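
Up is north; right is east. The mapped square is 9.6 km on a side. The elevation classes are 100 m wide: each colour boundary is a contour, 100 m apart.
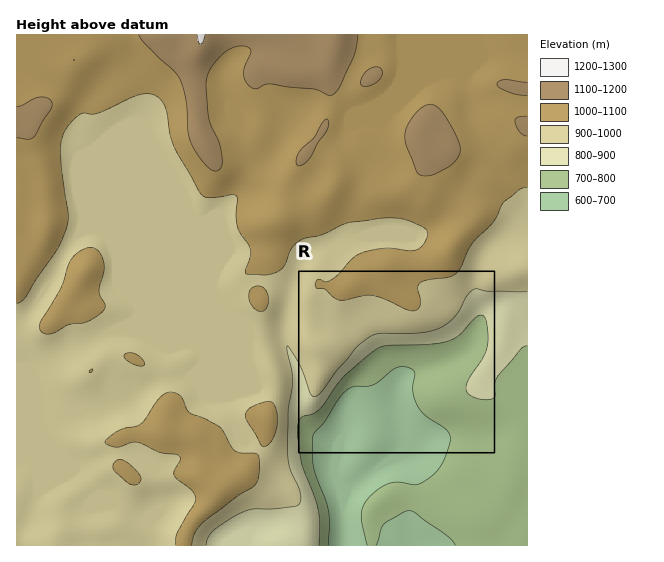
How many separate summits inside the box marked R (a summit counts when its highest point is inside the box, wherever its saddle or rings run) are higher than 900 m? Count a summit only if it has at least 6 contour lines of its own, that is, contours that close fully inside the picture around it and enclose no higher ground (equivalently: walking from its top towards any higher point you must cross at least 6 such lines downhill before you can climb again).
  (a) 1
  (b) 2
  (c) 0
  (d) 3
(c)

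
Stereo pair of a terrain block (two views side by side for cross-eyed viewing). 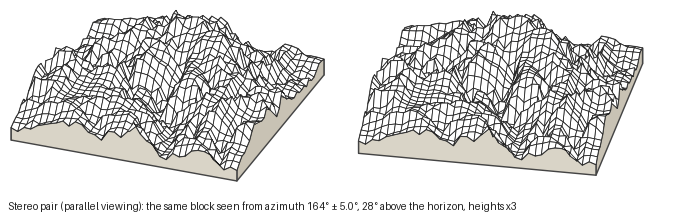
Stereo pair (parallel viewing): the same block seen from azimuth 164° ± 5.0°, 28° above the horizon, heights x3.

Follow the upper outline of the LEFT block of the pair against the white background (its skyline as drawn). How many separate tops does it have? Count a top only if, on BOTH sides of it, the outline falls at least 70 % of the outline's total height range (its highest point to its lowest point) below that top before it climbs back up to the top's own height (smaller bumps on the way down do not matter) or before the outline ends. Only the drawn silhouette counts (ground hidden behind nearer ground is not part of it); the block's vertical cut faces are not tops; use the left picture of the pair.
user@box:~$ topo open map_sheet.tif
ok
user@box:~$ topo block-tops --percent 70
0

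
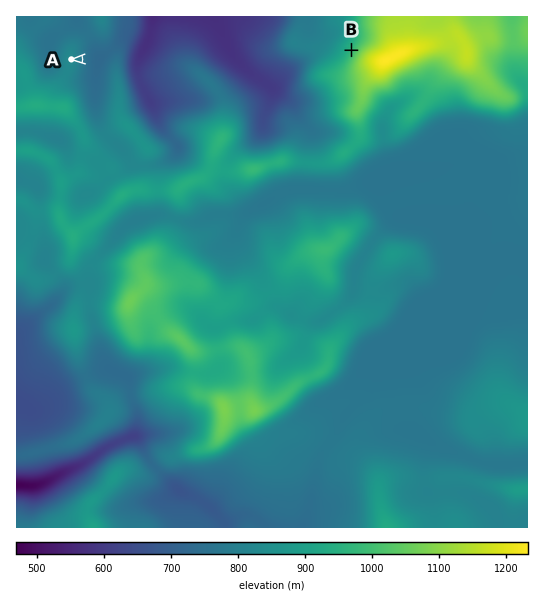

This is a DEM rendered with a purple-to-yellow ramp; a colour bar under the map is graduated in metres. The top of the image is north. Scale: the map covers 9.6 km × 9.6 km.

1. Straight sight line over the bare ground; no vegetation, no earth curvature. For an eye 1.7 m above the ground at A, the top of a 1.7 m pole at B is in view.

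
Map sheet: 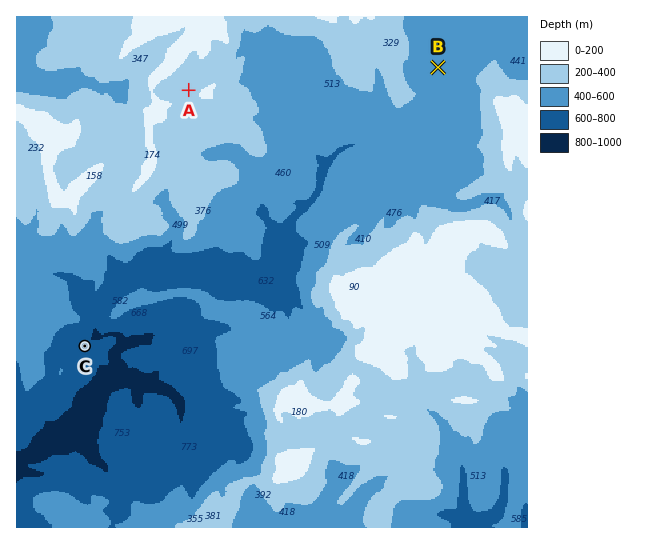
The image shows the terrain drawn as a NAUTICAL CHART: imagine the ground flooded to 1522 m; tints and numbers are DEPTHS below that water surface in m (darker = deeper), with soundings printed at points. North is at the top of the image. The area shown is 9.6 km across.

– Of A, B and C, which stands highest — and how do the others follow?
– A B C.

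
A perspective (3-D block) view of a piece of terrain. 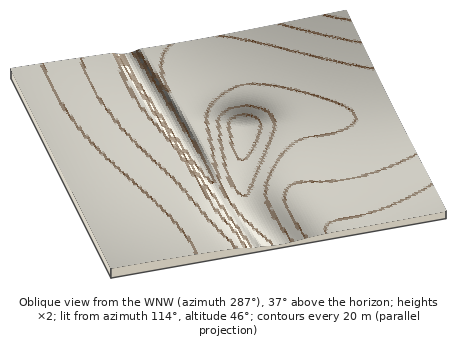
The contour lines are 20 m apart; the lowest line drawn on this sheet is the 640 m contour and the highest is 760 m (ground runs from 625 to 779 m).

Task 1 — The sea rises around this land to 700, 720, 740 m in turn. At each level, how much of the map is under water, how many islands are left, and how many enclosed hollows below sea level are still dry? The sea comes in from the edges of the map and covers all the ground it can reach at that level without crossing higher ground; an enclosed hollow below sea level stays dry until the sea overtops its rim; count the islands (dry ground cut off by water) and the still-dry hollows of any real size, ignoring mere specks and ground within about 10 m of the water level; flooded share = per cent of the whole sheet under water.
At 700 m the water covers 47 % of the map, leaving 0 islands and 0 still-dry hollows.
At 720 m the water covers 62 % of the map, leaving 0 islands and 0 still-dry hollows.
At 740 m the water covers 73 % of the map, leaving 0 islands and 0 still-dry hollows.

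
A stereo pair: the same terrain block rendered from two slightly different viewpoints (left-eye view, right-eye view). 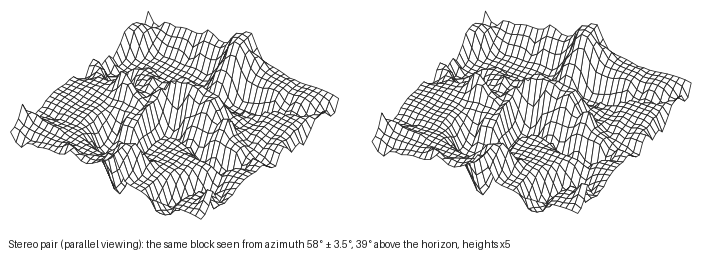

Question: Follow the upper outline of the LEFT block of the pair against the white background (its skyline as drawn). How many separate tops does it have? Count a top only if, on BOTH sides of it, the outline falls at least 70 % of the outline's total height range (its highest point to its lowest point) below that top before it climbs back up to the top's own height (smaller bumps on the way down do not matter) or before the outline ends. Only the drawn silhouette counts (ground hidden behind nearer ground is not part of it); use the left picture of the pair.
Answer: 1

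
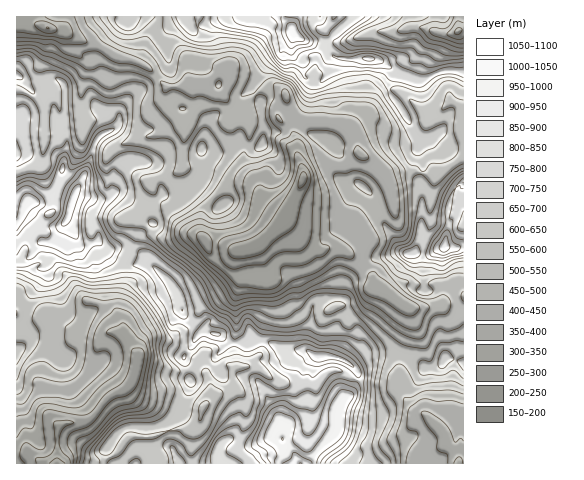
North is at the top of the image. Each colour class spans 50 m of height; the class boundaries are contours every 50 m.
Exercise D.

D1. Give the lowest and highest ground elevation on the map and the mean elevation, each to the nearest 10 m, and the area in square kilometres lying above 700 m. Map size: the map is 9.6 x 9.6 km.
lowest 180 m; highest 1050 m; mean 590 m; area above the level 24.4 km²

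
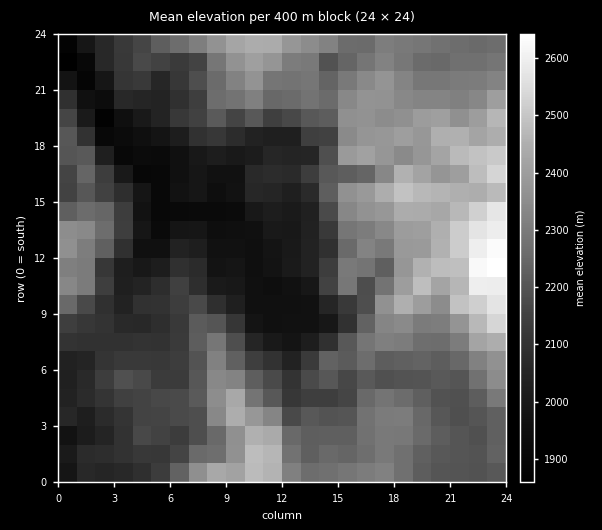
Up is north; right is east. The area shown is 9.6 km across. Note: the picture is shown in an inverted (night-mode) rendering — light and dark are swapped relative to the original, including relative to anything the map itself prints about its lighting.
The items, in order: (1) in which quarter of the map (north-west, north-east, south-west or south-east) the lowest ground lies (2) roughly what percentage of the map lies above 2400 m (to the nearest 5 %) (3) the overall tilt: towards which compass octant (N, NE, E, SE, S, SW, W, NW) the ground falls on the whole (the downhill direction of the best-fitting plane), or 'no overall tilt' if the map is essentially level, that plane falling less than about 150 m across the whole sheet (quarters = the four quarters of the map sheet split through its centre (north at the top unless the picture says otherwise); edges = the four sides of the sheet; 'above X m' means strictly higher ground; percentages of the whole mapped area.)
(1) The lowest ground is in the north-west quarter.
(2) Ground above 2400 m makes up about 15 % of the sheet.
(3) Overall the map slopes down towards the west.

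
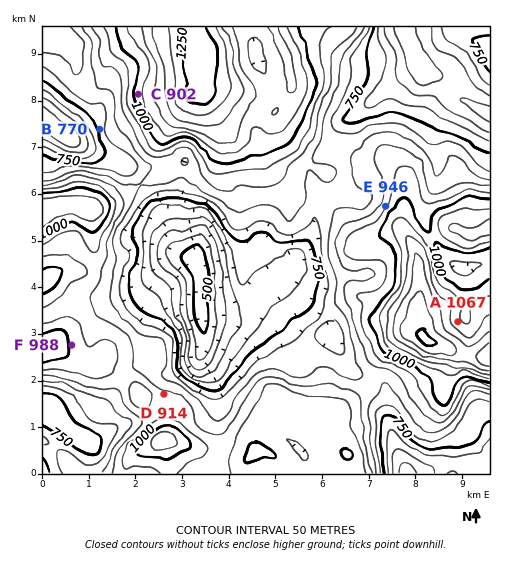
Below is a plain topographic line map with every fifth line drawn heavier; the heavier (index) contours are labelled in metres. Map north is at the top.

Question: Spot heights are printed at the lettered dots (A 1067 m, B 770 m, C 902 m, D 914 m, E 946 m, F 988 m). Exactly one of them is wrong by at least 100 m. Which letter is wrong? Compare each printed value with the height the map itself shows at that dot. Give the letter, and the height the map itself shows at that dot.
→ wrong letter C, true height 1027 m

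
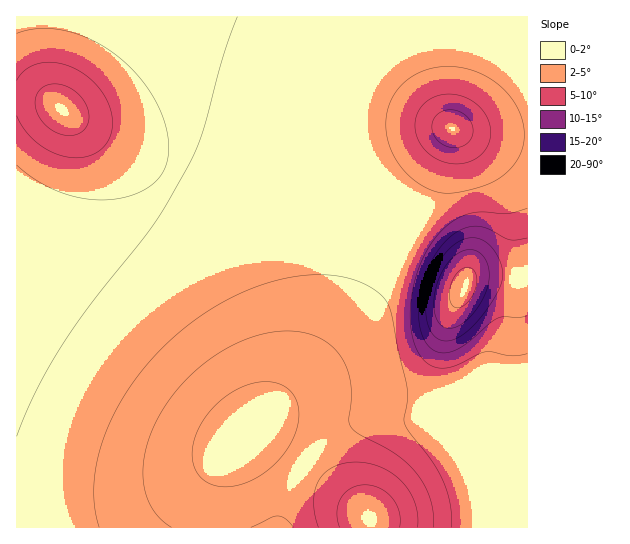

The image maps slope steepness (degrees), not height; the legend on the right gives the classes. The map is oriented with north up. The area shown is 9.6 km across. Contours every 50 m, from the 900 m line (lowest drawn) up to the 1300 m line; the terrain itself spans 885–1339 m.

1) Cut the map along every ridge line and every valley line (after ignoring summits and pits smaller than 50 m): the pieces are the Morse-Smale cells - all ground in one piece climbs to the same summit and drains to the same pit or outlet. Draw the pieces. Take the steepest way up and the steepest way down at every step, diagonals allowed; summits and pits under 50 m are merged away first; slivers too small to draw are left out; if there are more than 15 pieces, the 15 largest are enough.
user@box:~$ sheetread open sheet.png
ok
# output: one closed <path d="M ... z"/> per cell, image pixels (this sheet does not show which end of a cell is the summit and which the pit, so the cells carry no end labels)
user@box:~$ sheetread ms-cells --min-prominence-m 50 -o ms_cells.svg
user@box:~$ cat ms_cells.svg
<path d="M182 120l-1 26-5 20-12 21-19 20-31 17-28 8-37 3-33-4 0 296 511 1 1-251-51-1-11 5-5-8-14-14-28-19-136-75-38-16-54-17-6-5z"/><path d="M527 16l-402 1 20 20 20 30 14 35 4 21 4 6 10 6 58 18 52 24 130 74 12 9 18 21 10-5 46 1 5-2z"/><path d="M125 16l-109 1 1 214 45 4 31-4 21-7 31-17 24-28 7-13 5-20 0-29-4-19-9-25-12-22-19-24z"/>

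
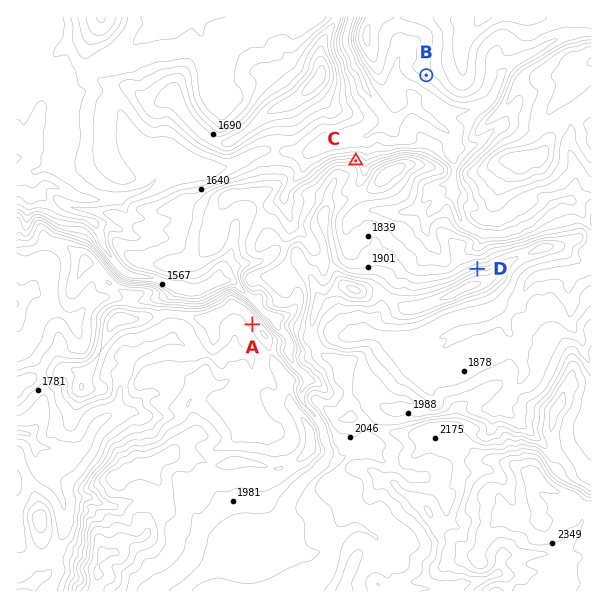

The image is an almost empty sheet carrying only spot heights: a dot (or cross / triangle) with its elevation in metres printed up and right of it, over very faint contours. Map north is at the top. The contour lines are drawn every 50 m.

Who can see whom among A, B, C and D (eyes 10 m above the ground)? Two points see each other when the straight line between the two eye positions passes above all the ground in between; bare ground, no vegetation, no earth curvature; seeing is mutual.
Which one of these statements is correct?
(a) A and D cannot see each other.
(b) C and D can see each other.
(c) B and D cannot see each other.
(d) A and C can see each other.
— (a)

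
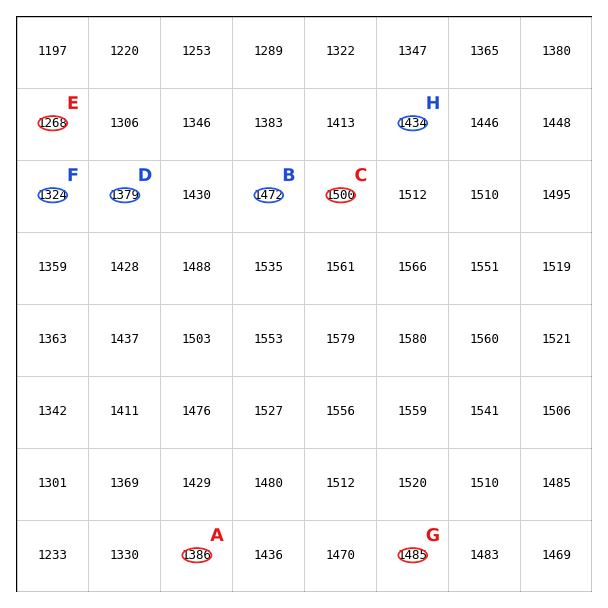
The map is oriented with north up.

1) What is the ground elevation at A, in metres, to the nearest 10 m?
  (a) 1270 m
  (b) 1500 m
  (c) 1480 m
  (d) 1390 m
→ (d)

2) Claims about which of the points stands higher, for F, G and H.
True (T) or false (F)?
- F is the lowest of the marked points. T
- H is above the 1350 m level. T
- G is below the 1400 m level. F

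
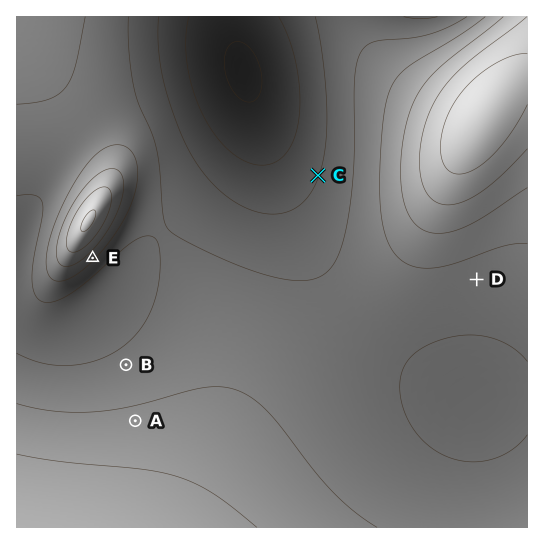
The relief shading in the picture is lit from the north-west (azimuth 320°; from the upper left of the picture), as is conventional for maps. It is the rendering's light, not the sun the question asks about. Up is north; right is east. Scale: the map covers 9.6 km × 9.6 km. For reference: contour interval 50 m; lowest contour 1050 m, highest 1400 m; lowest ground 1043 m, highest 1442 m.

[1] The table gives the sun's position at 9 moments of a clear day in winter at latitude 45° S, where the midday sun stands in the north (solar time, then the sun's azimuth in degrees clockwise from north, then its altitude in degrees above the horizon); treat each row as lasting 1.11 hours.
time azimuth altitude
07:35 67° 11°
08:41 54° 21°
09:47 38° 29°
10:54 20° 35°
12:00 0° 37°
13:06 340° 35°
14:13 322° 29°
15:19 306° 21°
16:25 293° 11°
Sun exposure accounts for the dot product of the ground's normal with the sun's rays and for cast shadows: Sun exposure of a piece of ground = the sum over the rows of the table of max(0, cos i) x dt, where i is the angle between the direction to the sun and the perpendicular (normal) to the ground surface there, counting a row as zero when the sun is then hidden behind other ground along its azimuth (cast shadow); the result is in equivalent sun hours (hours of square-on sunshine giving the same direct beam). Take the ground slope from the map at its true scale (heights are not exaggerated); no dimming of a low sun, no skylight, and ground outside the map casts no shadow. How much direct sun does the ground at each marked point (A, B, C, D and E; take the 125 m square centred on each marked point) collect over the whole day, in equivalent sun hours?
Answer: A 4.5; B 4.5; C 4.4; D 4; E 2.8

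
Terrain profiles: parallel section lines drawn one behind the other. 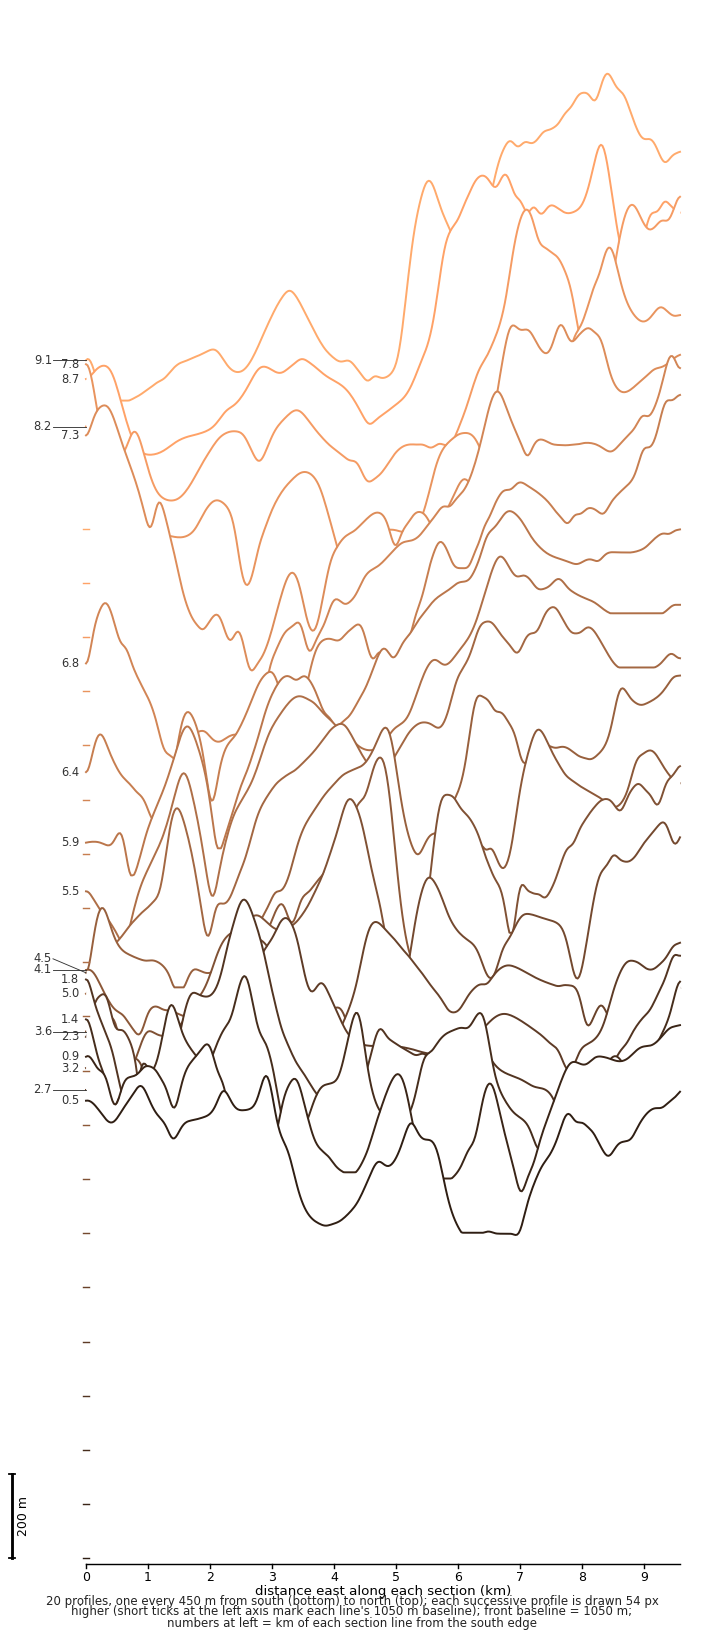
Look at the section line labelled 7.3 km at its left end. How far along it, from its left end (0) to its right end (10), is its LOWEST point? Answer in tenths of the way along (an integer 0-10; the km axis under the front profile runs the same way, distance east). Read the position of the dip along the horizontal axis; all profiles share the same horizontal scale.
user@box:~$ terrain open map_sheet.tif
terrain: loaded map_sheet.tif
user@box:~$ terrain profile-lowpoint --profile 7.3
3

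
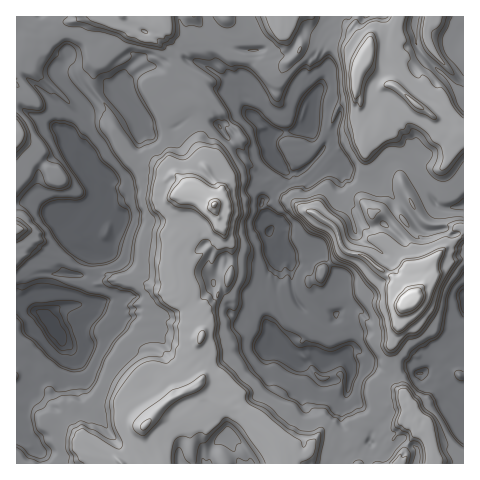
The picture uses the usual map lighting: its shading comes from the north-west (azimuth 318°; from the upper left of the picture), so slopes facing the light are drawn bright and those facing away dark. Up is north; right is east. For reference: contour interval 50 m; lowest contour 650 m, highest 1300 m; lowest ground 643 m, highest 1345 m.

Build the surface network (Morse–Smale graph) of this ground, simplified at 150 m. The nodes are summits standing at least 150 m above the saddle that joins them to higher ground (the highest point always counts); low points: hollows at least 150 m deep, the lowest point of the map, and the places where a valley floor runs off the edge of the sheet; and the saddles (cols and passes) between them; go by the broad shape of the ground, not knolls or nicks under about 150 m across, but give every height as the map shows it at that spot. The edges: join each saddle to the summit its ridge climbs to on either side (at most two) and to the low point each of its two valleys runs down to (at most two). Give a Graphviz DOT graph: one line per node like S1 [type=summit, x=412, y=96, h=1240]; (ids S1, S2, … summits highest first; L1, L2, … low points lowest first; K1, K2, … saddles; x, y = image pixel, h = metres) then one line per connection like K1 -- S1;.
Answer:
graph terrain {
  S1 [type=summit, x=409, y=302, h=1345];
  S2 [type=summit, x=214, y=204, h=1324];
  S3 [type=summit, x=355, y=81, h=1226];
  S4 [type=summit, x=18, y=229, h=1109];
  L1 [type=low, x=52, y=325, h=643];
  L2 [type=low, x=270, y=230, h=704];
  L3 [type=low, x=463, y=304, h=765];
  K1 [type=saddle, x=432, y=453, h=1111];
  K2 [type=saddle, x=412, y=167, h=994];
  K3 [type=saddle, x=396, y=371, h=992];
  K4 [type=saddle, x=374, y=423, h=991];
  K5 [type=saddle, x=179, y=61, h=991];
  K6 [type=saddle, x=234, y=144, h=970];
  K7 [type=saddle, x=77, y=267, h=873];
  K1 -- S2;
  K1 -- L1;
  K1 -- L3;
  K2 -- S1;
  K2 -- S3;
  K2 -- L2;
  K3 -- S1;
  K3 -- S2;
  K3 -- L2;
  K3 -- L3;
  K4 -- S2;
  K4 -- L1;
  K4 -- L2;
  K5 -- S1;
  K5 -- S2;
  K5 -- L1;
  K5 -- L2;
  K6 -- S1;
  K6 -- S2;
  K6 -- L2;
  K7 -- S2;
  K7 -- S4;
  K7 -- L1;
}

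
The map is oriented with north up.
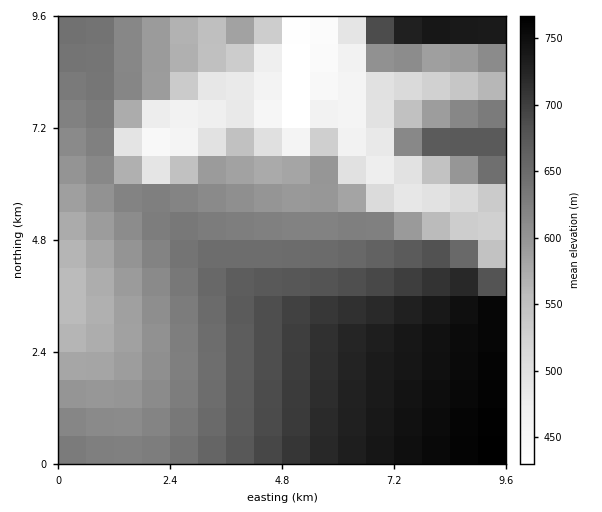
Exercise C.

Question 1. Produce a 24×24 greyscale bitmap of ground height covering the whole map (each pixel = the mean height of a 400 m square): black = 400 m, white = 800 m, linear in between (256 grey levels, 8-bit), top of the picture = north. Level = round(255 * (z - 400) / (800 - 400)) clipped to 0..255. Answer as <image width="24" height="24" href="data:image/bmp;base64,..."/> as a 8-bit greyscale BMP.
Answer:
<image width="24" height="24" href="data:image/bmp;base64,Qk12BgAAAAAAADYEAAAoAAAAGAAAABgAAAABAAgAAAAAAEACAAATCwAAEwsAAAABAAAAAAAAAAAAAAEBAQACAgIAAwMDAAQEBAAFBQUABgYGAAcHBwAICAgACQkJAAoKCgALCwsADAwMAA0NDQAODg4ADw8PABAQEAAREREAEhISABMTEwAUFBQAFRUVABYWFgAXFxcAGBgYABkZGQAaGhoAGxsbABwcHAAdHR0AHh4eAB8fHwAgICAAISEhACIiIgAjIyMAJCQkACUlJQAmJiYAJycnACgoKAApKSkAKioqACsrKwAsLCwALS0tAC4uLgAvLy8AMDAwADExMQAyMjIAMzMzADQ0NAA1NTUANjY2ADc3NwA4ODgAOTk5ADo6OgA7OzsAPDw8AD09PQA+Pj4APz8/AEBAQABBQUEAQkJCAENDQwBEREQARUVFAEZGRgBHR0cASEhIAElJSQBKSkoAS0tLAExMTABNTU0ATk5OAE9PTwBQUFAAUVFRAFJSUgBTU1MAVFRUAFVVVQBWVlYAV1dXAFhYWABZWVkAWlpaAFtbWwBcXFwAXV1dAF5eXgBfX18AYGBgAGFhYQBiYmIAY2NjAGRkZABlZWUAZmZmAGdnZwBoaGgAaWlpAGpqagBra2sAbGxsAG1tbQBubm4Ab29vAHBwcABxcXEAcnJyAHNzcwB0dHQAdXV1AHZ2dgB3d3cAeHh4AHl5eQB6enoAe3t7AHx8fAB9fX0Afn5+AH9/fwCAgIAAgYGBAIKCggCDg4MAhISEAIWFhQCGhoYAh4eHAIiIiACJiYkAioqKAIuLiwCMjIwAjY2NAI6OjgCPj48AkJCQAJGRkQCSkpIAk5OTAJSUlACVlZUAlpaWAJeXlwCYmJgAmZmZAJqamgCbm5sAnJycAJ2dnQCenp4An5+fAKCgoAChoaEAoqKiAKOjowCkpKQApaWlAKampgCnp6cAqKioAKmpqQCqqqoAq6urAKysrACtra0Arq6uAK+vrwCwsLAAsbGxALKysgCzs7MAtLS0ALW1tQC2trYAt7e3ALi4uAC5ubkAurq6ALu7uwC8vLwAvb29AL6+vgC/v78AwMDAAMHBwQDCwsIAw8PDAMTExADFxcUAxsbGAMfHxwDIyMgAycnJAMrKygDLy8sAzMzMAM3NzQDOzs4Az8/PANDQ0ADR0dEA0tLSANPT0wDU1NQA1dXVANbW1gDX19cA2NjYANnZ2QDa2toA29vbANzc3ADd3d0A3t7eAN/f3wDg4OAA4eHhAOLi4gDj4+MA5OTkAOXl5QDm5uYA5+fnAOjo6ADp6ekA6urqAOvr6wDs7OwA7e3tAO7u7gDv7+8A8PDwAPHx8QDy8vIA8/PzAPT09AD19fUA9vb2APf39wD4+PgA+fn5APr6+gD7+/sA/Pz8AP39/QD+/v4A////AJWTkZCRk5ifpq61vMPJztPX297h5Obo65COi4uMj5WcpKyzu8LIzdLW2t3g4uXn6YqHhYWHjJKZoqqyusDHzNHV2dzf4eTm6IJ/fn+DiJCYoKmxucDGy9DU2Nve4OPl6Hl4eHt/ho6XoKixuL/Fys/T19rd3+Lk53Fxc3d9hY2Wn6iwuL7Eys7S1tnc3uHj5mpsb3V8hI2XoKiwuL7Eyc3R1djb3eDj5WVpbnR8hY6YoamxuL7EyM3Q09fa3d/i5WNnbnV+h5CZoqqxuLzAwsTHys7S19zh5WNob3eAiZKbo6uvsbK0tri6vcHGy9HRxGVrcnqDjJWdo6WmpqeoqautsbS5v8KWcGhvdn6Hj5ecnJycm5ucnZ6hpKitsqlrWG1ze4OKkpaVlJOSkZCQkZKUl5OEcl9SU3J5gIeOk5GOjIqIhoWEhIWDZ0tBQURKUHh+hIuQjouIhIF+fHp5fHhNNTY6P0VNXn2DiYdYSGyAfXl1cnN7gFAvMTY/UGaBn4OIjVobHihKbnFsX1RxbzEsMU1+mqSlqIiMkUwcISYqNlNeIhUvSSgrPoyvsLCvr4yRlHYvIycsMDQ7FhIdMSYrRmV9k5+kqZCUlY18VTMtMDQ3HBIZJiUuQkZLUVlhapOXlYyDemxPNzQ3IRMXISM0QkZLUVlha5aaloyCeW9lXk45JhMXHiJLd2leW2BocZibloyCeG5jYnJsMRMXHSNnv8zJw8HDxZqdl42CeG1jYnF/QhQXGyqDyNDX2dfX1w=="/>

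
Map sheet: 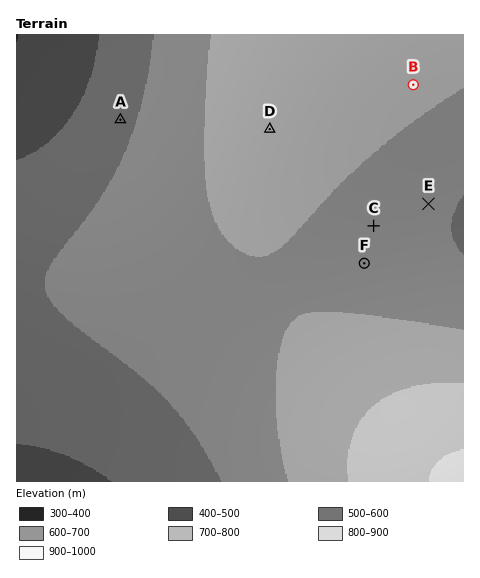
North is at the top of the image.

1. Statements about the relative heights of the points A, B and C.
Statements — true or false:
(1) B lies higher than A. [true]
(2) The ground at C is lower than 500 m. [false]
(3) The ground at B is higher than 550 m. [true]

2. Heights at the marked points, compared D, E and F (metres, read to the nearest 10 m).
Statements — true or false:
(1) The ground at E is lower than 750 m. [true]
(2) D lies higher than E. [true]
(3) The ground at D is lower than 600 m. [false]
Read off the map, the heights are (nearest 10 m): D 750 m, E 620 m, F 670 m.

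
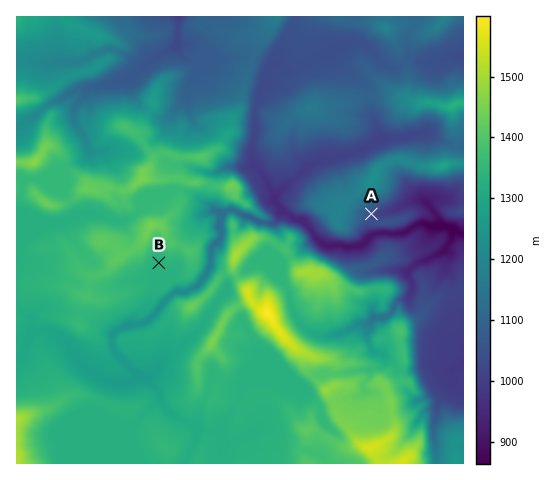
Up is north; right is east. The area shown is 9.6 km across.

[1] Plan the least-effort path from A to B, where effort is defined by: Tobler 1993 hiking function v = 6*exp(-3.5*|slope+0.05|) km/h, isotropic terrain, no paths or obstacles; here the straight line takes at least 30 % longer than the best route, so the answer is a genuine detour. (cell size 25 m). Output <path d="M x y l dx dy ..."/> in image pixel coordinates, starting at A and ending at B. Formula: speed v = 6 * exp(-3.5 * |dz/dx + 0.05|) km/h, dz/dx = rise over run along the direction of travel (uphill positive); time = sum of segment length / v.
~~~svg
<path d="M371 214l-4 9-7 7-3 5-2 2-5 2-23 0-9-4-7-7-12-6-6 0-7-4-1 0-12 6-2 0-7-2-5 0-9-5-2 0-14-7-5 0-12 6-3-2-8 0-7 4 0 4-3 5-9 9-1 2-5 5-2 5-3 1-9 9-8 5"/>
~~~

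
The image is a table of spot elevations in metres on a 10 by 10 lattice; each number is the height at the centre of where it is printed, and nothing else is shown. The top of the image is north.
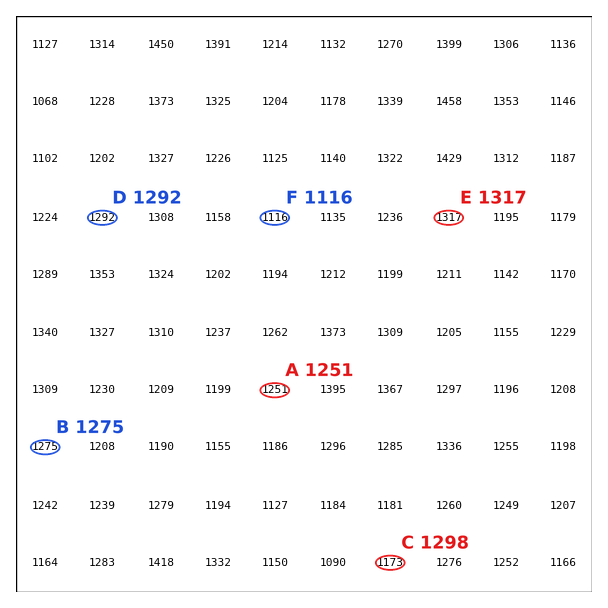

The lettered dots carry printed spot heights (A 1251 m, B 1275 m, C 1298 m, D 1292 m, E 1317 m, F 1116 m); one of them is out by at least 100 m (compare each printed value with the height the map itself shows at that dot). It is C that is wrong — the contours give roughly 1173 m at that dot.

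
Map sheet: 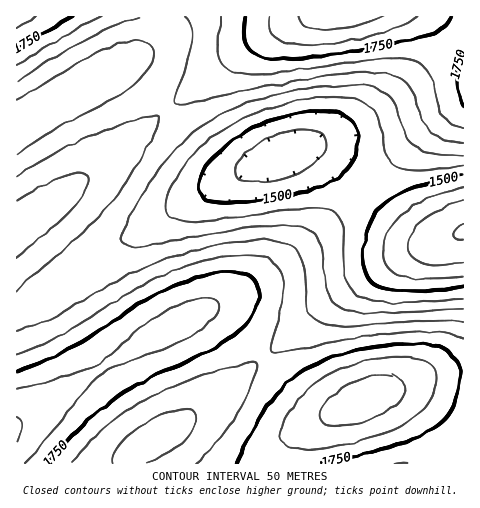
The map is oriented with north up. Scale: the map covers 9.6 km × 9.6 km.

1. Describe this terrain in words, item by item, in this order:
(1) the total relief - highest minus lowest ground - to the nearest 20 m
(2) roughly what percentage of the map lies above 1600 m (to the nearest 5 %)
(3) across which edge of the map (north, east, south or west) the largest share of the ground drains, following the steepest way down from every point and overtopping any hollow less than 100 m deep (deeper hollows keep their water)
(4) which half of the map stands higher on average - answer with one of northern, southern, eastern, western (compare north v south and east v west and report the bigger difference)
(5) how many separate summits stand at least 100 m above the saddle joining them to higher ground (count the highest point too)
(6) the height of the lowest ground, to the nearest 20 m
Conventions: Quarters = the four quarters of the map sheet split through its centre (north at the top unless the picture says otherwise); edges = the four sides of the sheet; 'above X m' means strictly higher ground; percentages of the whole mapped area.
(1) The total relief is about 540 m.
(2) Roughly 70 % of the ground is higher than 1600 m.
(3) Drainage is mainly to the east: more ground falls towards that edge than towards any other.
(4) The southern half stands higher on average than the northern half.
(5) There are 4 summits with 100 m or more of prominence.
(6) The lowest point is down at roughly 1340 m.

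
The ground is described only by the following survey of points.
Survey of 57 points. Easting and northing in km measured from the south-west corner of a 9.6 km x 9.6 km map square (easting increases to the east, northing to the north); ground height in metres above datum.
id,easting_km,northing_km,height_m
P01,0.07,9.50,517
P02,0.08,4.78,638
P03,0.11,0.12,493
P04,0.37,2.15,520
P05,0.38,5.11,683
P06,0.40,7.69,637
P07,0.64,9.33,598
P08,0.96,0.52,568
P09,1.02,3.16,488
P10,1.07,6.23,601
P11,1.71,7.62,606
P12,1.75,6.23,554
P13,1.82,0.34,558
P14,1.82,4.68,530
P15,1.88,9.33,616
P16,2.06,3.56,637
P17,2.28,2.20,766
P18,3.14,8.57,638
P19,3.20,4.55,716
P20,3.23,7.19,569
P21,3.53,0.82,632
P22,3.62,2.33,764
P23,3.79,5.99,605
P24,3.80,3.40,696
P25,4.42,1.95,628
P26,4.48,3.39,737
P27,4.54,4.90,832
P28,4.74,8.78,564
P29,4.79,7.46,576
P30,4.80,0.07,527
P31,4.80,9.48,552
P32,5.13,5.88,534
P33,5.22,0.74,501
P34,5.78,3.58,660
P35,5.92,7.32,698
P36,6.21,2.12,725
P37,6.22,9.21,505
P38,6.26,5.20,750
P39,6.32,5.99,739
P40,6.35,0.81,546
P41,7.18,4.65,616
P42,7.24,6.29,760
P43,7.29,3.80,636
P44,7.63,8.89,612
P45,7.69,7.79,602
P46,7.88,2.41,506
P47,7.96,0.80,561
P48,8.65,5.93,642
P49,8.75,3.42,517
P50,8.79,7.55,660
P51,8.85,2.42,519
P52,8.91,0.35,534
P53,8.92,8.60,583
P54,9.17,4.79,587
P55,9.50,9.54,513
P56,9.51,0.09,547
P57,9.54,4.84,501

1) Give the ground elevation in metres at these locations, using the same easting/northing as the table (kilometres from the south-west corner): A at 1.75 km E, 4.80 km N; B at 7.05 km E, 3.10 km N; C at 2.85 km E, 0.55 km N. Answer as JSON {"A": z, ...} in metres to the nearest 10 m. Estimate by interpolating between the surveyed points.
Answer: {"A": 510, "B": 580, "C": 610}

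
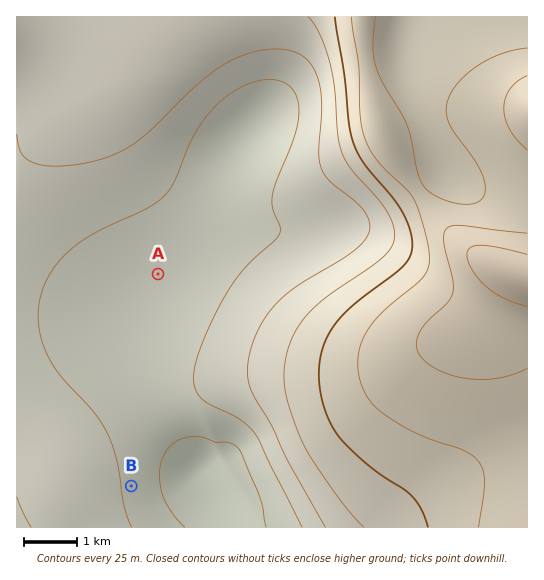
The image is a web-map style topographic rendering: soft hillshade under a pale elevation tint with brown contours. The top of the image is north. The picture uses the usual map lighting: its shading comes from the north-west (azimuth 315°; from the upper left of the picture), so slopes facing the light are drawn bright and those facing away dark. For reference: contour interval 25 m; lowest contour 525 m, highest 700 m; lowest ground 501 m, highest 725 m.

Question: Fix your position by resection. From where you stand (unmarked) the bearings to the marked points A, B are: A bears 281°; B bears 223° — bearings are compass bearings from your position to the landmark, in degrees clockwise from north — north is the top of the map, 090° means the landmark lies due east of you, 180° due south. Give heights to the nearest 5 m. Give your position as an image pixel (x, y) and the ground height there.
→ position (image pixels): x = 303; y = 302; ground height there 590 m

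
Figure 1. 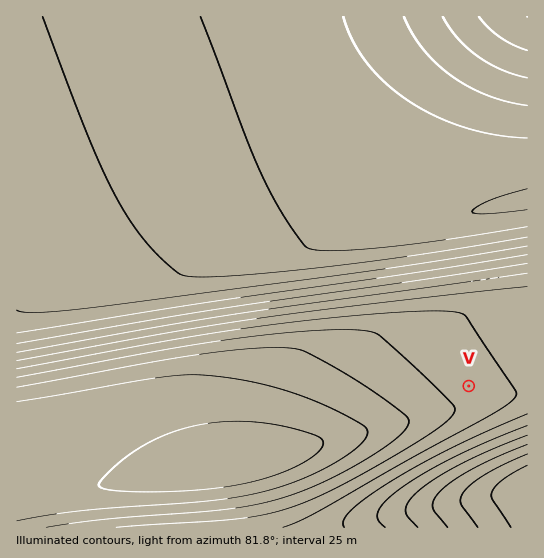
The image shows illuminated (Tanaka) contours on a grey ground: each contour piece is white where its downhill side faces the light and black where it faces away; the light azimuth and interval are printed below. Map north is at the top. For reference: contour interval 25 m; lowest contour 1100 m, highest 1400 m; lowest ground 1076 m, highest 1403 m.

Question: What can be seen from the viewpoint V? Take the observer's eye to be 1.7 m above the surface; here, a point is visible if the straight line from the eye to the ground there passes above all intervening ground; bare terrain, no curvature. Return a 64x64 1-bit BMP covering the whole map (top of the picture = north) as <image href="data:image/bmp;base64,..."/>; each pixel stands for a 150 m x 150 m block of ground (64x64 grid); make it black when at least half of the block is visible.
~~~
<image width="64" height="64" href="data:image/bmp;base64,Qk0+AgAAAAAAAD4AAAAoAAAAQAAAAEAAAAABAAEAAAAAAAACAAATCwAAEwsAAAIAAAAAAAAA////AAAAAAD/////+AAAAP/////+AAAA//////+AAAD///////gAAP///////4AA/////////wD//////////P/////////////////////////8Af////////wAH////////gAH////////gAD////////AAD////////AAD////////gAH////////wA///////////////////////v/////////4//////////D/////////wP////////+A/////////gD////////8AP////////gAH////////gAA////////gAAP///////wAAB///////4AAAf//////wAAAD//////AAAAAf////8AAAAAD////wAAAAAAf///AAAAAAAH//8AAAAAAAA//wAAAAAAAAH/AAAAAAAAAAcAAAAAAAAAAAAAAAAAAAAAAAAAAAAAAAAAAAAAAAAAAAAAAAAAAAAAAAAAAAAAAAAAAAAAAAAAAAAAAAAAAAAAAAAAAAAAAAAAAAAAAAAAAAAAAAAAAAAAAAAAAAAAAAAAAAAAAAAAAAAAAAAAAAAAAAAAAAAAAAAAAAAAAAAAAAAAAAAAAAAAAAAAAAAAAAAAAAAAAAAAAAAAAAAAAAAAAAAAAAAAAAAAAAAAAAAAAAAAAAAAAAAAAAAAAAAAAAAAAAAAAAAAAA=="/>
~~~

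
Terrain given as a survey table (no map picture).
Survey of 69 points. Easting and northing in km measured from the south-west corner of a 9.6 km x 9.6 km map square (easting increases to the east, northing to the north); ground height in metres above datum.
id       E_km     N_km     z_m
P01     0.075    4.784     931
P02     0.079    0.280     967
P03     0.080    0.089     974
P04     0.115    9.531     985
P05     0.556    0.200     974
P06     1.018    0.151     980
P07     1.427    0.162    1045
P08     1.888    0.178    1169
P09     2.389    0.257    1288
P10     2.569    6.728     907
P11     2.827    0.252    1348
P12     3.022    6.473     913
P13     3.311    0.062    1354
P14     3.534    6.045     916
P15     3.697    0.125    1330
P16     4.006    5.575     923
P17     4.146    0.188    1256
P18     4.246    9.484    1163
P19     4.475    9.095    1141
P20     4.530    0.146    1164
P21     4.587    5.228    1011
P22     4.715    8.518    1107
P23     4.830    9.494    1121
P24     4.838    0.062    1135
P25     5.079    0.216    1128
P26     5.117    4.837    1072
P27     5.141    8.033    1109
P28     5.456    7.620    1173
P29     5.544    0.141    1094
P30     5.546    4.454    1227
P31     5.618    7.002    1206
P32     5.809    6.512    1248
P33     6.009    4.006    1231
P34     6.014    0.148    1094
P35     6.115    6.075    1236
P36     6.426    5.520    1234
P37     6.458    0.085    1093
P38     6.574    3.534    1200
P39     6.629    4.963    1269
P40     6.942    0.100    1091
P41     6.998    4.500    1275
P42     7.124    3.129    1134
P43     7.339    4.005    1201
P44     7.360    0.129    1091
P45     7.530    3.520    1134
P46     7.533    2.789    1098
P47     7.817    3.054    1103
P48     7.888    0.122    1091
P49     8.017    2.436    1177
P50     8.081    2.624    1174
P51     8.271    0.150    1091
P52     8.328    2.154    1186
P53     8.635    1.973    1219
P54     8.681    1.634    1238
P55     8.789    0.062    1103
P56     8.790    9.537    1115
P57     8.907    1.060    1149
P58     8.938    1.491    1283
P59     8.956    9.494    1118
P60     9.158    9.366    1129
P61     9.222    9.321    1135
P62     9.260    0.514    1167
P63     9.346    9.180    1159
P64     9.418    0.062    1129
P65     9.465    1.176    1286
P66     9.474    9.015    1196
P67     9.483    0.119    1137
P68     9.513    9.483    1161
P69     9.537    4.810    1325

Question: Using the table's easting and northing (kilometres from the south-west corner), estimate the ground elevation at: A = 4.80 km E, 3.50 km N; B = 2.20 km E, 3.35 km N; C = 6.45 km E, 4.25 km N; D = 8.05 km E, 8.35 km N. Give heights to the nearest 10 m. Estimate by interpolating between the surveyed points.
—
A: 1130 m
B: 1030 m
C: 1270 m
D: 1120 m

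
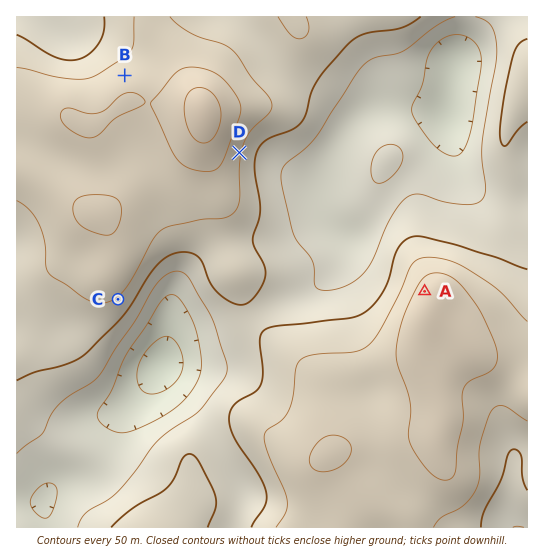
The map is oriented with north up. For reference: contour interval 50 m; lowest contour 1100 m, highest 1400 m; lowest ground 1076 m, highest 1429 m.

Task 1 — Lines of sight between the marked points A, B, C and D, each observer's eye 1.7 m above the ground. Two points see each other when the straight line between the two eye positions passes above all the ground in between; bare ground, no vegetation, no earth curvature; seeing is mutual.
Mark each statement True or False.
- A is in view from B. False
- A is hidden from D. False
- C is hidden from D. True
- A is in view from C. True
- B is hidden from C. True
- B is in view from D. False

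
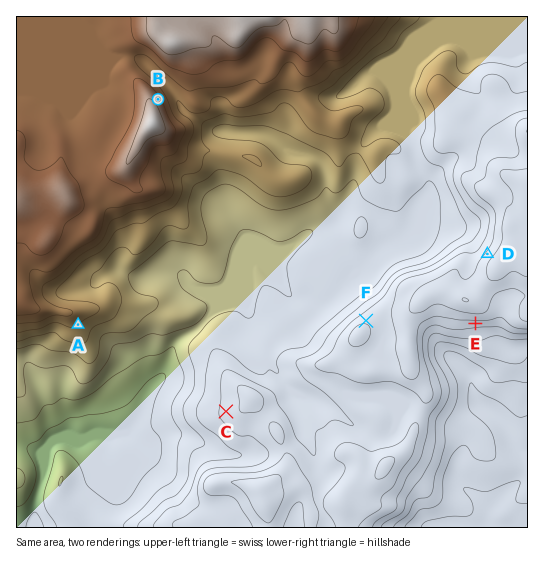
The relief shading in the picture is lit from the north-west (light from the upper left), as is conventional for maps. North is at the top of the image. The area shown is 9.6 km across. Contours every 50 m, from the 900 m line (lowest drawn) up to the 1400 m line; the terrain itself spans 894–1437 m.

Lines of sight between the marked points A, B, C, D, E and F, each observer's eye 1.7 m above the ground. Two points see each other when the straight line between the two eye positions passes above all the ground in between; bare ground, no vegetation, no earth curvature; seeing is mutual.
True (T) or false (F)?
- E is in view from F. F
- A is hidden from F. F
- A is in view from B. F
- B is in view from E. F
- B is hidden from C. T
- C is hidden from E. T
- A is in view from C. T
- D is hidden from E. T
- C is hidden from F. T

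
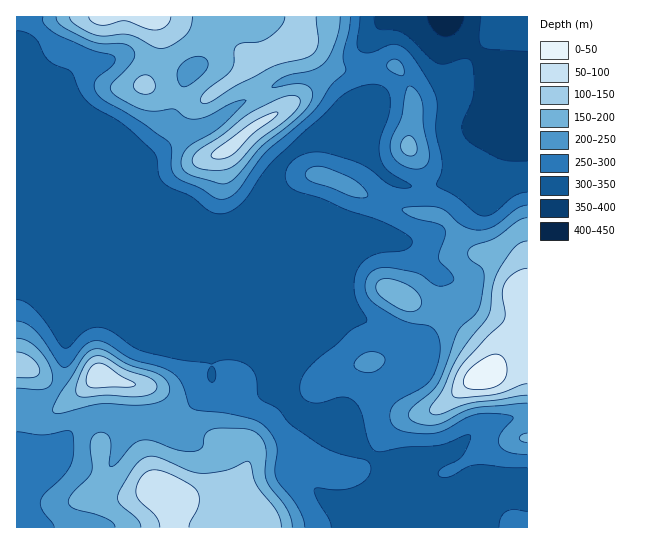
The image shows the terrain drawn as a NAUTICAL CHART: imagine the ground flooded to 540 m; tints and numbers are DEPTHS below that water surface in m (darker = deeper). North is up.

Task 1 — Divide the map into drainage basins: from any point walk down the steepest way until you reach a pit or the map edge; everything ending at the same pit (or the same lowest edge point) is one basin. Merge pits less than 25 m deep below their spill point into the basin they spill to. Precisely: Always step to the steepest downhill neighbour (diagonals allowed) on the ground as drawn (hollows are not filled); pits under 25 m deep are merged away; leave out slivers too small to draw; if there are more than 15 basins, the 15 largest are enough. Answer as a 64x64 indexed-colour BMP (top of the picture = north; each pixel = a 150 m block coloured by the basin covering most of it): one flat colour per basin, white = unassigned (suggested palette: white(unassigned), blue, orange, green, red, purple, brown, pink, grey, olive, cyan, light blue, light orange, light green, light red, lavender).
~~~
<image width="64" height="64" href="data:image/bmp;base64,Qk12CAAAAAAAAHYAAAAoAAAAQAAAAEAAAAABAAQAAAAAAAAIAAATCwAAEwsAABAAAAAAAAAA////ALR3HwAOf/8ALKAsACgn1gC9Z5QAS1aMAMJ34wB/f38AIr28AM++FwDox64AeLv/AIrfmACWmP8A1bDFADMzMzMzMzMzMzMiIiIiIiERERERERERERERERERERERMzMzMzMzMzMzMyIiIiIiIREREREREREREREREREREREzMzMzMzMzMzMzIiIiIiIRERERERERERERERERERERETMzMzMzMzMzMzMiIiIiIRERERERERERERERERERERERMzMzMzMzMzMzMiIiIiIhEREREREREREREREREREREREzMzMzMzMzMzIiIiIiIhERERERERERERERERERERERETMzMzMzMzMzMiIiIiIiERERERERERERERERERERERERMzMzMzMzMzMiIiIiIiIhEREREREREREREREREREREREzMzMzMzMzMyIiIiIiIiERERERERERERERERERERERETMzMzMzMzMyIiIiIiIiIRERERERERERERERERERERERMzMzMzMzMzIiIiIiIiEREREREREREREREREREREREREzMzMzMzMzIiIiIiERERERERERERERERERERERERERETMzMzMzMzMiIiIiERERERERERERERERERERERERERERMzMzMzMzMyIiIiEREREREREREREREREREREREREREREzMzMzMzMzIiIiERERERERERERERERERESIRERERERETMzMzMzMzMiIiEREREREREREREREREREiIiIRERERERMzMzMzMzMyIiERERERERERERERERERESIiIiIREREREzMzEREzMzIiERERERERERERERERERESIiIiIiERERETMxERERMxERERERERERERERERERERESIiIiIiIhERERMxERERERERERERERERERERERERERERIiIiIiIiIhEREREREREREREREREREREREREREREREREiIiIiIiIiIhEREREREREREREREREREREREREREREREREiIiIiIiIiIiEREREREREREREREREREREREREREREREREiIiIiIiIiIRERERERERERERERERERERERERERERERESIiIiIiIiIhEREREREREREREREREREREREREREREREREiIiIiIiIiERERERERERERERERERERERERERERERERESIiIiIiIiIRERERERERERERERERERERERERERERERERIiIiIiIiIhEREREREREREREREREREREREREREREREREiIiIiIiIiEREREREREREREREREREREREREREREREREiIiIiIiIiIRERERERERERERERERERERERERERERERERIiIiIiIiIhEREREREREREREREREREREREREREREREREiIiIiIiIiERERERERERERERERERERERERERERERERERIiIiIiIiIRERERERERERERERERERERERERERERERERESIiIiIiIhEREREREREREREREREREREREREREREREREREiIiIiIiERERERERERERERERERERERERERERERERERERERIiIiIRERERERERERERERERERERERERERERERERERERIiIiIhERERERERERERERERERERERERERERERERERERIiIiIiEREREREREREREREREREREREREREREREREREREiIiIiIREREREREREREREREREREREREREREREREREREiIiIiIhERERERERERERERERERERERERERERERERERIiIiIiIiERERERERERERERERERERERERERERERERERIiIiIiIiIREREREREREREREREREREREREREREREREREiIiIiIiIhERERERERERERERERERERERERERERERERESIiIiIiIiERERERERERERERERERERERERERERERERERIiIiIiIiIREREREREREREREREREREREREREREREREREiIiIiIiIhERERERERERERERERERERERERERERERERESIiIiIiIiERERERERERERERERERERERERERERERERESIiIiIiIiIRERERERERERERERERERERERERERERERESIiIiIiIiIhERERERERERERERERERERERERERERERERIiIiIiIiIiEREREREREREREREREREREREREREREREREiIiIiIiIiIRERERERERERERERERERERERERERERERESIiIiIiIiIhEREREREREREREREREREREREREREREREREiIiIiIiIiERERERERERERERERERERERERERERERERESIiIiIiIiIREREREREREREREiERERERERERERERERERIiIiIiIiIhERERERERERESIiIiERERERERERERERERIiIiIiIiIiEREREREREREiIiIiIhEREREREREREREREiIiIiIiIiIRERERERERERIiIiIiIhEREREREREREREiIiIiIiIiIhEREREREREREiIiIiIiIRERERERIiIRESIiIiIiIiIiERERERERERESIiIiIiIiIRERERIiIiIiIiIiIiIiIiIREREREREREREiIiIiIiIiIRESIiIiIiIiIiIiIiIiIhERERERERERESIiIiIiIiIiIiIiIiIiIiIiIiIiIiIiERERERERERERIiIiIiIiIiIiIiIiIiIiIiIiIiIiIiIREREREREREREiIiIiIiIiIiIiIiIiIiIiIiIiIiIiIiIhEREREREREiIiIiIiIiIiIiIiIiIiIiIiIiIiIiIi"/>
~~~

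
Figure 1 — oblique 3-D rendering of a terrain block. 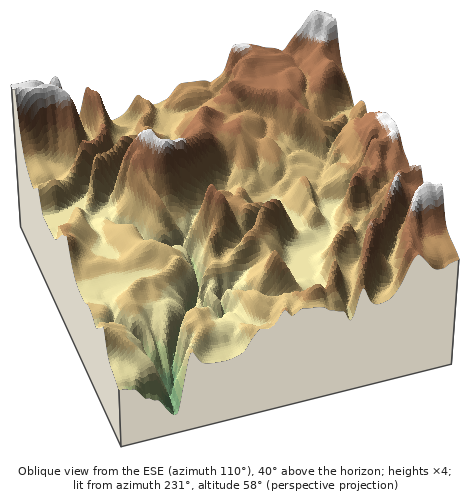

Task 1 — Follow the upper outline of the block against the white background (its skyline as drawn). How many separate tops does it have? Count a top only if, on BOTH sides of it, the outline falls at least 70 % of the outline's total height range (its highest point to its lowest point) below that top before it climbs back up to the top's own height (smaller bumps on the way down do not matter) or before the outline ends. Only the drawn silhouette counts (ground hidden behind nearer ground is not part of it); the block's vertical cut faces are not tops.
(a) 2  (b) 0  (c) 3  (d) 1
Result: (b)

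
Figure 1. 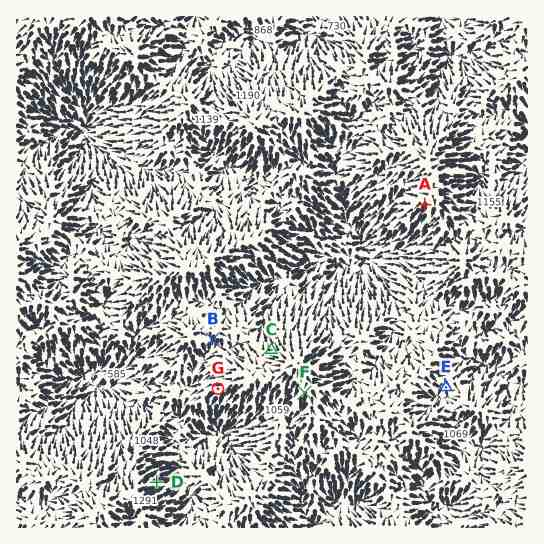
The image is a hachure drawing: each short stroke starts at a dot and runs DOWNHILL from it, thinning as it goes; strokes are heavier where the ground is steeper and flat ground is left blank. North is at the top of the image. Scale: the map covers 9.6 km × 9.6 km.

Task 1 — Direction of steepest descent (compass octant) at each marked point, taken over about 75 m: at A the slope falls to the SW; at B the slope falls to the S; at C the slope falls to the NW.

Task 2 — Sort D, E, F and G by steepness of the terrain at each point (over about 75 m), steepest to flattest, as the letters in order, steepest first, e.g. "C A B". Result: D G F E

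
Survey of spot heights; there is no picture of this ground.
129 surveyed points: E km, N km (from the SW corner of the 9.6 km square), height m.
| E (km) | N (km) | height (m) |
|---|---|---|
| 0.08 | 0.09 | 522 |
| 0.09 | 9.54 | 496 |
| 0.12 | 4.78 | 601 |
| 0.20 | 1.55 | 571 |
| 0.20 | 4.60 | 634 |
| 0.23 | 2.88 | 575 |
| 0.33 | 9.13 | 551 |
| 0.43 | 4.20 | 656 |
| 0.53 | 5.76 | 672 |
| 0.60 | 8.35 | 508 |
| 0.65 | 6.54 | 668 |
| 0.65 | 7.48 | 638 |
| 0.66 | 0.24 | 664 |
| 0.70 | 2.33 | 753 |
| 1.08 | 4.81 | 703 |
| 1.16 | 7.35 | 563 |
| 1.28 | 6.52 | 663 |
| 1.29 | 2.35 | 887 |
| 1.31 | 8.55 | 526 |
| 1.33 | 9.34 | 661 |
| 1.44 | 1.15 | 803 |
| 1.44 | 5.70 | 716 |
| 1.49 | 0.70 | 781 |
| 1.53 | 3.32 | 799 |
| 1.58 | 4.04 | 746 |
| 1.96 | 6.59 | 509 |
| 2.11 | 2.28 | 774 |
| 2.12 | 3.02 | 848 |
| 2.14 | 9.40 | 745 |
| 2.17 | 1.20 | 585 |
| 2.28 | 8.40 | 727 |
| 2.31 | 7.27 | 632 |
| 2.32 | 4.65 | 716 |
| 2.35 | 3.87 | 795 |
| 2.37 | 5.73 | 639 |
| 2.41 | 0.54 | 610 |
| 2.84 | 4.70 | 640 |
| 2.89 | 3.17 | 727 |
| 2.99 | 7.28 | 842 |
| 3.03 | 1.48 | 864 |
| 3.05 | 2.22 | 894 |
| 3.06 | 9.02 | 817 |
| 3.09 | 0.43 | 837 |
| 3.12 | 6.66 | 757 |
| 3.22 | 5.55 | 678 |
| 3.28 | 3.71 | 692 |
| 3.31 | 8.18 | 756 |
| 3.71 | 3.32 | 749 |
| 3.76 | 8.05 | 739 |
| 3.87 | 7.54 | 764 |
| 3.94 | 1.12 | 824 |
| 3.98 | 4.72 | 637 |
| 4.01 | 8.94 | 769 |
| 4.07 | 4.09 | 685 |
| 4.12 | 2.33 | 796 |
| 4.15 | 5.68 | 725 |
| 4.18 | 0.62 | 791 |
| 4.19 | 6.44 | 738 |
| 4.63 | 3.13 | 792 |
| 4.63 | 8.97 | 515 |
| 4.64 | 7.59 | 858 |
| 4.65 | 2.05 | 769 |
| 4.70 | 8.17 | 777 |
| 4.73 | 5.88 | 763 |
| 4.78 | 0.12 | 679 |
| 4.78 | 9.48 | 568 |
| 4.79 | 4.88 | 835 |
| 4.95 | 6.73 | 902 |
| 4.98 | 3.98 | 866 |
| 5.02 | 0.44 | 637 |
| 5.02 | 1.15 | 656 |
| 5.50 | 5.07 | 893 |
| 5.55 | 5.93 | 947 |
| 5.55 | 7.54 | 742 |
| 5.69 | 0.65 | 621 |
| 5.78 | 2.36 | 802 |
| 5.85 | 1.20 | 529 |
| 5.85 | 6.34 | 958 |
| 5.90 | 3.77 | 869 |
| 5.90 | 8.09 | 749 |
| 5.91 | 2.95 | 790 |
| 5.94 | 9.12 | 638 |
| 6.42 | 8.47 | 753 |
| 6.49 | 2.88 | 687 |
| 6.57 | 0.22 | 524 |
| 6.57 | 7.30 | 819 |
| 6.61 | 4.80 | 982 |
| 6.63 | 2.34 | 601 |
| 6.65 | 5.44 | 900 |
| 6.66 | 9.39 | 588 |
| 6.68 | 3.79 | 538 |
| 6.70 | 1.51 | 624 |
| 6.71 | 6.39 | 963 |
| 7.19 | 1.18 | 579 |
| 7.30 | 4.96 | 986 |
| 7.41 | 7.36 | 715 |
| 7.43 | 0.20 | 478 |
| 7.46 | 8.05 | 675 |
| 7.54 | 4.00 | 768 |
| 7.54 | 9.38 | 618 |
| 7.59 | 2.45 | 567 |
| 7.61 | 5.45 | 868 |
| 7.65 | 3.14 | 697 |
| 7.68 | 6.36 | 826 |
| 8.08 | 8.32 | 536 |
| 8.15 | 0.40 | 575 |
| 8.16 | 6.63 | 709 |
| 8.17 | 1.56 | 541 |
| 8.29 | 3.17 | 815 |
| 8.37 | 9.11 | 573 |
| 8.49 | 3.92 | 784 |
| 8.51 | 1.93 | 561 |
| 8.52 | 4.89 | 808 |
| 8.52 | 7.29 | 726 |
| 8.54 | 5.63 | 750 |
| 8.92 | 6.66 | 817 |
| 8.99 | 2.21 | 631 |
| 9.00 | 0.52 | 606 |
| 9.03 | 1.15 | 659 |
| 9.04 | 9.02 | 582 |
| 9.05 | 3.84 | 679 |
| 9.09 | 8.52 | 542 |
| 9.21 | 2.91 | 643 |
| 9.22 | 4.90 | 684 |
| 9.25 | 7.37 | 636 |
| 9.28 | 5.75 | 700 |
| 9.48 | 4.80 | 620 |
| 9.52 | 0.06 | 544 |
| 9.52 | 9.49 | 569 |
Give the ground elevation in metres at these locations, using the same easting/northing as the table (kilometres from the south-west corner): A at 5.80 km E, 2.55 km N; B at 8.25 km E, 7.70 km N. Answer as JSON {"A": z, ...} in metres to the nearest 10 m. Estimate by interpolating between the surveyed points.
{"A": 830, "B": 580}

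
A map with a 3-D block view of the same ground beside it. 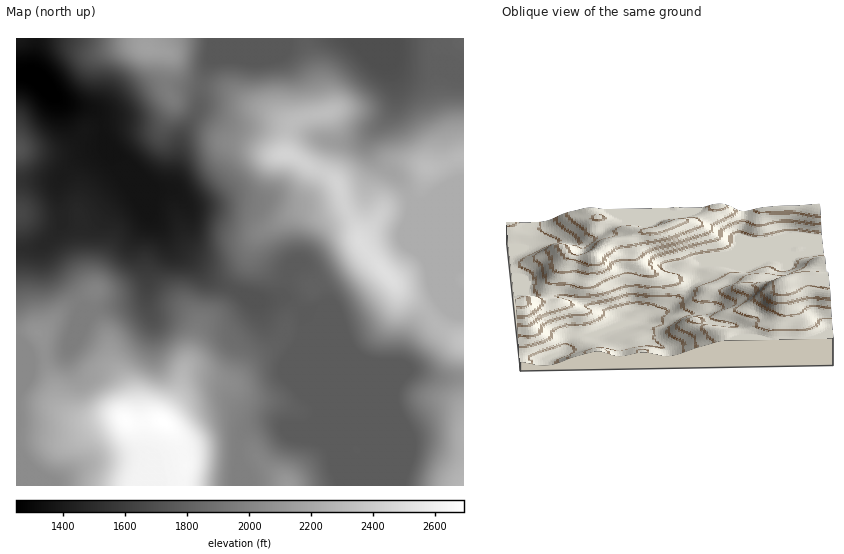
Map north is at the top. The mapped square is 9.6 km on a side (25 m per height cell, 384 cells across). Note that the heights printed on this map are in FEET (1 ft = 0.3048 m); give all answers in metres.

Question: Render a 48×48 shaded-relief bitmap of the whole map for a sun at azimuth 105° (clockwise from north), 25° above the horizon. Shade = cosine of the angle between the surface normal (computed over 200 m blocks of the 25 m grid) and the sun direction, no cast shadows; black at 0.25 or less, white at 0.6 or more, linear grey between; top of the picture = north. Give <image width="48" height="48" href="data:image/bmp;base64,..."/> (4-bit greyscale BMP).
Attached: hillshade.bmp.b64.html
<image width="48" height="48" href="data:image/bmp;base64,Qk32BAAAAAAAAHYAAAAoAAAAMAAAADAAAAABAAQAAAAAAIAEAAATCwAAEwsAABAAAAAAAAAAAAAAABEREQAiIiIAMzMzAERERABVVVUAZmZmAHd3dwCIiIgAmZmZAKqqqgC7u7sAzMzMAN3d3QDu7u4A////AHd3dTMhE2d3eK//yXdVWLy6h3d3dSACVnd3dlQxA2d3d6//yXZlaKu5h3d3djACRXZmd3ZCEld3d57/2Xd3eJqph3d3d0ABNGVVZ3dTI1d3d53/2XeJh4iYd3h3d1IBNFRFZndTNGd3eJ3/2XiqmHd3d3d3d2MRI1RFVmZDNXh3ib3/yYmqmHd3d3d3d2MhI1RFVVUyNod3ms3tuZq6mId3d3d3d1QiI0RFVVMiNndnm93cqZq6mIiHd3d3dkRDM0RFZlMANXZom83LmZqqmYiHd3d3ZERERERFZ2QQFFZ3ibzKmJqqmYh3d3d3YzRURWRFd3UyI1Z2aKy6iJqqmId3d3d3dDNFVXZFd2ZURGd1Rqu6iKu6iHd3d3d3dkNFVnZWdlVmZohkJZu6mJqqh3d3d3d3d1M0Z3dol0RWeJhjE3q6mImZmHd3d3iIh1MzVnd5qFNGialjE2mqmIiImHd3d3Z4h1M0VmZ5qWRFirl0I2iqmIiHiId3dlVoh1RVVVZ5qXVGm7p0I1eZmJh3eId3dkNGiGVmZlV4qodnm7l0NFeJmZh2eId3dTIkeXZ3d0VWiYd4q6lkRFeJmZh2d4d3ZCEkeZiIh1VVV4iKu7lkRWd4mYh2d3iHUxEkerqYd2ZURWeKvLlkRXdneId3d3eHQhE0esuYd2ZkM0V6u7llVXdmZ3iId3d2MAI1i8uXd2ZkIjRpqph2ZmZVVniZh3djEBNXm8uXd3dkMjVpqYd3dmVDNXiamHZBACVoqqqHd3d1Q0VomHeIdlQyNGiqqXYwAEaKqZh3d4iGVVZniHd3dlQhJGiaqYUgAViruYd3d5mYdmd3iId3ZmQRI1aJqYYxAmisuXd3d6qph3d3iJh2ZmMAI0VniHZTI2isyXd3d5q6h3iIiJh2Z2QQEkVVZmZURXeLyod3d5q6h3iIiIh2d2QREkVURWVDV4dpu4d3d5mph3iIiIh3d2QhI0ZlRGVDaZdoqoh3d4mpd3iIiId3dlMiNFZmRFVEeqhnmHiId5mph3iIiHd3dkIjVVVnZFZViqh4dmeZiKqph3iIiHd3djEkZURXdld3iqmHdVaJmbu6mIiId3ZnhiAlZTI2d3iIiZhmZVZ4iLzLqYiHd2VXhzAlZCEkeJmYiZdUVEZ3ZrvLmIiHdkRXlzAlZTIjaKqYiZdURDRmZqu6h3iHZTNHmEEkZUMjWKuZm7l1QzNWZqu5h2eHZDI2mWMkVUQ0Z5qZvdyXVDM0VruodmZ3ZTIkepUzREREVniJve3JZEREVaqodmZ2ZDEkerhDNERVZlVnnN3KdVVVVZmYdmZ3VCEkerhURERVZlVVesy6hlVmZoiHZVZ3ZCI2iqhkRVRFZlVWeqqYdmZnd3d3U0aIZDNXirllVmVFVUVXmqmIdmZ3d4h2QjZ3ZEV4m8t2ZnZVVERnmpmHdmZ3d4hkMjVmVFaInO2Xd3d3ZUVomZiHdlZ3d5hkIzRDNFeInO2od3d3dmZ4iIh3dlZ3d5hkM0MiI1eIm+2od3d3d2eIiId3dlZ3dw=="/>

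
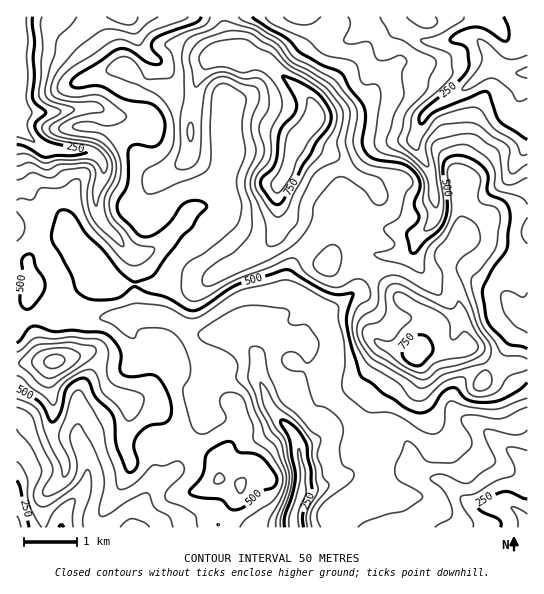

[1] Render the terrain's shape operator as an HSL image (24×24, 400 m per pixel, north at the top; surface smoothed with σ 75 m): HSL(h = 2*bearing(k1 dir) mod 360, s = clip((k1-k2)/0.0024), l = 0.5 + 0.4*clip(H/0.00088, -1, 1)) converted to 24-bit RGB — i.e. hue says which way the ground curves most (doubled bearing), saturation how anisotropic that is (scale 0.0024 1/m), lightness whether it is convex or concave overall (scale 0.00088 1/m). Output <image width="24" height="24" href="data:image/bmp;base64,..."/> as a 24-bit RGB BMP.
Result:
<image width="24" height="24" href="data:image/bmp;base64,Qk32BgAAAAAAADYAAAAoAAAAGAAAABgAAAABABgAAAAAAMAGAAATCwAAEwsAAAAAAAAAAAAAhSmWzs9TJlVxv6GkqoZ4UVd6YpKEdn9cVZhguYR4nG9Wur5lDm1NCy+s3sfDnYaQim9yhGqIfpSFi3uLiLmnWHqopmuuiDR9OTqx9NPZF2xNSn9p0IiOVI11SnuhppvKr4HCWZeRy7Soq2qjvd+NACIz1slZvoaoqoinfIuijpiylK28jzNOi2tBYmg6X7FyP45xoWVH8dfEHC9amXlq0r2kQnqBR3RKe1l6x7ablYGtobvI7+fbCAAzx898ZoZRophsfpBoc1NFeEgvh6VXn4ykeoercL6nWlZ3gMFrstpvQytpkaiCssCCd16JaoKJWZ+ltqiQWppur7uQxl1ZDgEyyNOrjIGRmJV8mpCBYk56p5CKhpuViKigX1eoczJFXU5/3+eSLjJoWl+DpJ9psZ9kaYJ8c5+CV3h2doJevZ17Yb5rVAg4lRtxRrRGg39vl5h1kV1be0tdgK54eqeSiEJCdzY/gayVQU883OycLEmAeEpvaJVZxtGobJKgdqOYXll3hmuFttidfyJ+jRN/ktO5hG2RfGpomplrgk1xpqh4dbZgZSpFf0gzdapZaHpPcV6a0+iEGTotPYGQmuHClnmstZSigFZyY3l8X6V6v86CKwY0l8aSfIqHamOKp4imjmyCgVtwtIFOrrRbHC9N7drxlLLOd2+ndGvW8NvuxablGsmlY6NTSGRboWxgl3+QcXaXfZifsZh4KR9np7SYd4eLY2mAiVd4pDxGkUVxwd2yjHbBZk+1DpQORVDDtaLWSqinic+42KHg0rHpjnq9YUqDipWBlqmSW11+h3xnlEtQPmt+ip5xgHR0Xlxzby92uuLFe7Pexc/crn3HXlnE2e3yK2TDeJxgcKo/YmgyZWkkZmclf1M1XoRRiJlYgDEphIQwUXdOd3KRfoaWfoyKe3uCYE95PnO0veC1iU9ieYlJz7CdU4W9nsxhUjBOlZRXsKmLYHV8knGGomd2nYtZTH1DiU1Del6s1LWqPXlCP2U+bXtacntmcUpKaFgyHYo3fEc+yISAoePZTXO+2nsvrUlXYE1tmGFWrqyNdmeWg2R9j5h3o8jHYmLKj3y8d36hxpTH6KzVS4eHUXpEPmM9j0Z8p8+5Wq24MJiOit6XlVxOSB020OWXfzpLSlJspKmEtbaVd1N4b5trm8SxebamVSJKjmBUkYabbZKNroK246rqzJjVRXmQWcHIua7Be4qhWZCHco1CUC52wHW5v6twpnt8T4GIe62Zk3hkjViancidfMCXRwsztkw7NZk5TIlWhH9xZ3tmg2p1uWyMx5qnPIlxY5dblFpvcW+Zj616HWVTNIq346CtiY2hoq2JUHxzbphyaI2Hu8mURBZ2tCeencSxuqSuRIKDYYRkboh5a0xvoFxOv9FxZ3ydWGqCcI13j19bm6Bnjb2pBB0v5sl8k3ijv6OtYFKQjXyiha6wyKaGAxFKmZTOsIGEoIdrf2dgXHNhWYBiWjRtv4yA3OmrR2VlX3p1eGFyfp2LrK6btcBmBAEy5e6fZ7dLRKmBtmS8hry3SEjDy7vipW7wJQtIwLeCto++wHagV55zUoKRK1aWs8TZ+NPUSWGFU2NcW6qVjcPSpJjM3e7uFwAz4fLZ08DNQoqXL0qAmcZlMBsDMy4AMw4AHJstkcyKVGV3x2WVvtaXTVZ9OE1cWF433reGy4GET6myZsSONmM5VJQ2Zg45HxDUqNKOo3xswoOqI2KFYwhN1aj83NH6u9b5g9XflJl6W0hkn1lQ5eaiSEVzSDx8fKmwkL6y7rXCb7ZnUodXWXF1kopSDTpBaMd/iZZytKyEXIlbg0BpPhhhWFwHRVgAbmIQbD8kgHo+UjxFVrVz4suNQEdwQVx2l5hoa3hLycJu2ezrjHzHeEumnnN7k1g5AzMTrHBkwZCCclFZg199LiSF2brn59vwZmDCcqihiKSveafLS0ik7caJIhYiXVUkOFgtabpj0Pfit4KidENejU2InIOcuoe4rW7IDFMTRpQnvIuzW2mXKCpkXLFoqbaBrIXNw67ZqtvbXDN9bjtp4auplEbWr9TeY8Djt/vemWtWeD5VsWCQW3uGoXCLnn+klIyyrZLBNaWfaUMhcGstKSpwmq11b5liVnlWfLJyrDeTtlXRZZ3Qqb/QwLbbusTVnNjWsluOcT9VblxGcHdMpHd4WpyVqLdZjnAmonw9jDtpqEqpnKW9MC2Hm8OVeGyKeKt9W7d4WCA+ZKBBW4s3dVswvLc4d7MwemcpWzImeEdnsYGdfJOjZpBjhExNpzZsq6HQd1fJO1m7kci5enyU"/>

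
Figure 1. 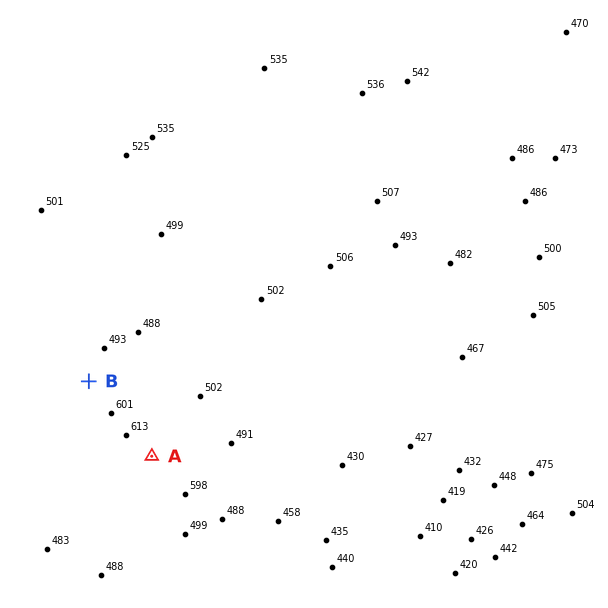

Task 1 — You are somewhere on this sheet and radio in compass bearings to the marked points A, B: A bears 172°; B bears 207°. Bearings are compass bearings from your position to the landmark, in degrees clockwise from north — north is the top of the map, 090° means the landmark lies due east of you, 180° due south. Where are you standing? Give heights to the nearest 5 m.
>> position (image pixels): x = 130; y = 301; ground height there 485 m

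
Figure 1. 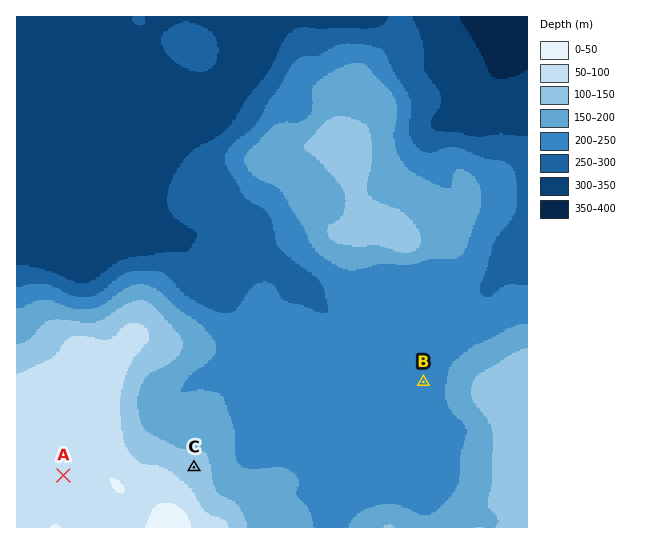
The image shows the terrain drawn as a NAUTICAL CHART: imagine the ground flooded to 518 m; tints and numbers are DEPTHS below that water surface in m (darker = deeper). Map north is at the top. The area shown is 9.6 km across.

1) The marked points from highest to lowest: A C B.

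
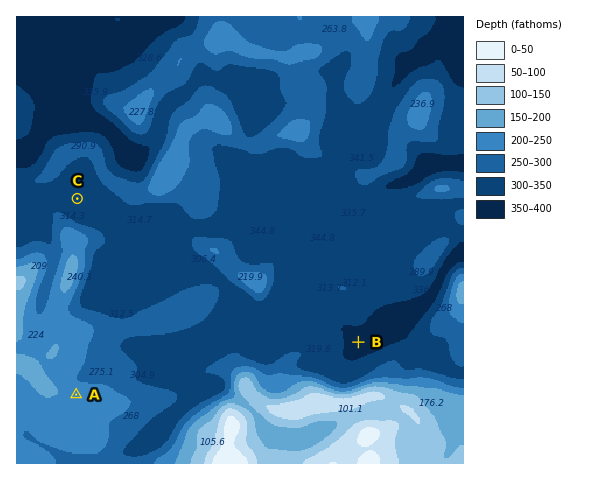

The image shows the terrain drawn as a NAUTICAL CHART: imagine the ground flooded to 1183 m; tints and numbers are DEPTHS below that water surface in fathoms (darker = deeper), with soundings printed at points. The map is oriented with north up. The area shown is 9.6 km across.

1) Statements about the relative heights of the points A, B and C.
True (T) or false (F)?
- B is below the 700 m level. T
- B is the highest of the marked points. F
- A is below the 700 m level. F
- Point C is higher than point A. F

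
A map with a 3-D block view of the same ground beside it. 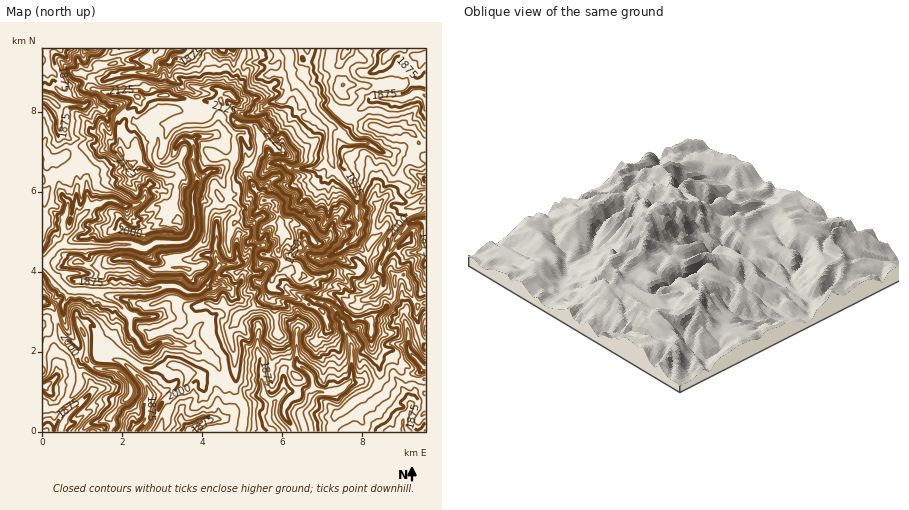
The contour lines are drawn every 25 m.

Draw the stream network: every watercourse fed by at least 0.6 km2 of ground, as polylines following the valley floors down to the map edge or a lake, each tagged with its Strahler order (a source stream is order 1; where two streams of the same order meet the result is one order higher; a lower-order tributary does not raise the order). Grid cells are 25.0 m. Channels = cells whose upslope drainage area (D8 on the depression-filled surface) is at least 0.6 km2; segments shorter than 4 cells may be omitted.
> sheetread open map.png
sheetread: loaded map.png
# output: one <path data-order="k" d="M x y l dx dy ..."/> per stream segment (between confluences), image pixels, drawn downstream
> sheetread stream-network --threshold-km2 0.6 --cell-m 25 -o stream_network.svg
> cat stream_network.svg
<path data-order="1" d="M182 420l6 8 0 4 2 0"/><path data-order="1" d="M210 420l-4 0-6 2-8 6-2 4"/><path data-order="1" d="M410 406l0 4-6 6 0 2 0 4-2 2 2 8"/><path data-order="2" d="M274 402l0 16 2 4 8 8 0 2"/><path data-order="2" d="M314 394l-6 6 0 4-8 8 0 6 4 10 0 4"/><path data-order="1" d="M92 392l-12 14-6 2-8 10 0 2-4 6-2 6"/><path data-order="1" d="M284 392l-10 10"/><path data-order="1" d="M56 376l-6 8-6 2-2 0"/><path data-order="1" d="M118 360l6 2 14 14 8 8 4 8 0 4-4 8 0 14-10 8-2 6"/><path data-order="1" d="M210 358l-2-2-10-4-8-4"/><path data-order="2" d="M190 348l-12-4-6 0-4-4-2 0-6 2-10 8-6-2-4-2-2-8-8-8 0-10 0-4-2-2"/><path data-order="1" d="M258 332l0 4 0 16 4 10 0 20 2 4 0 6 0 4 4 4 6 2"/><path data-order="1" d="M196 330l0 10-2 4-4 4"/><path data-order="1" d="M298 330l-2 2 0 32 4 2 6 4 6 6 2 18"/><path data-order="1" d="M406 322l2 10 0 18 4 4 14 14"/><path data-order="1" d="M156 316l-18 0-2-2-8 0"/><path data-order="2" d="M128 314l-10-10-8-4-2 0-4-2-4-4-2 0-6-2"/><path data-order="1" d="M64 304l2-4 0-4 4-4-2-4"/><path data-order="1" d="M366 300l8-4 8-6 2-4 0-10-4-6 0-2 16-28 16-18 4-2 6 0 2 2 2 4 0 16"/><path data-order="1" d="M310 298l6 4 4 0 8 2 8 8 2 6 6 4 0 6 4 6 2 8 2 2 0 34-2 2-8 8-6 4-2 0-16 0-4 2"/><path data-order="3" d="M92 292l-8-2-14 0-2-2"/><path data-order="3" d="M68 288l-26-26"/><path data-order="2" d="M206 288l-8 4-10 0-10-6-16 0-10 4-50 0-2 2-8 0"/><path data-order="1" d="M234 288l-8 0-4-4-2 0-6 4-8 0"/><path data-order="2" d="M218 266l-6 8-2 6-4 8"/><path data-order="2" d="M236 264l-2 0-14 0-2 2"/><path data-order="1" d="M246 262l-2 0-6 0-2 2"/><path data-order="1" d="M312 256l2 2 10 0 4 0 6-6 6-2 18-14 0-6 2-4 0-2-4-6 0-18 0-4-8-10-10-10-4-10"/><path data-order="3" d="M58 246l-16 16"/><path data-order="2" d="M66 238l-2 6-6 2"/><path data-order="1" d="M238 236l-2 4 2 22-2 2"/><path data-order="1" d="M216 222l0 34 2 6 0 4"/><path data-order="2" d="M86 212l-8 8-2 10-10 8"/><path data-order="1" d="M126 210l-2-4"/><path data-order="2" d="M124 206l-10-6-8 0-6 4-6 2-4 4-4 2"/><path data-order="1" d="M68 204l-2 10-2 6 0 14 2 4"/><path data-order="1" d="M420 202l6-2"/><path data-order="1" d="M146 190l-2 8-4 6-6 2-10 0"/><path data-order="2" d="M198 182l-2 6-4 6 2 34-4 10-4 4-4 0-26 0-10 6-4 0-10-4-18 0-4 2-52 0"/><path data-order="1" d="M86 180l0 16 2 2-2 14"/><path data-order="1" d="M318 176l0-8 2 0"/><path data-order="1" d="M328 176l6-10"/><path data-order="1" d="M216 170l-8 2-10 10"/><path data-order="2" d="M320 168l4-6 6-2 0-2"/><path data-order="2" d="M334 166l-4-8"/><path data-order="1" d="M278 162l4 0 8 6 28 0 2 0"/><path data-order="3" d="M330 158l0-30-2-4"/><path data-order="1" d="M388 154l-10-4-12-8-14 0-6-2-10-12-4 0-4-4"/><path data-order="2" d="M192 142l2 2 0 14-2 4 6 20"/><path data-order="1" d="M218 136l0-2-6 0-4 2-12 0-4 4 0 2"/><path data-order="1" d="M60 132l0-22-2-4-8-6"/><path data-order="2" d="M148 126l10 8 0 8-2 8 0 10 2 2 8 0 8-8 2-8 4-6 6-2 6 4"/><path data-order="3" d="M328 124l-14-14-6-16-14-14"/><path data-order="1" d="M142 124l6 2"/><path data-order="1" d="M164 110l-10 4-6 8 0 4"/><path data-order="1" d="M100 110l-8-6-4 0-4 2-6-2-20 2-4-4-4-2"/><path data-order="1" d="M270 102l2 0 8 0 4-2 8-10 2-10"/><path data-order="2" d="M50 100l-4-2-4 0"/><path data-order="1" d="M374 98l30 0 12-6 4 0 6 4"/><path data-order="3" d="M294 80l-2-4-2-8"/><path data-order="1" d="M124 74l4-2 12 0 2 2 14-2 2-2 0-4 4-4 6 0 2 0"/><path data-order="1" d="M280 74l6-6 4 0"/><path data-order="1" d="M170 70l0-8"/><path data-order="1" d="M46 70l-4-4 0-6"/><path data-order="3" d="M290 68l0-2 0-12-2-6"/><path data-order="1" d="M382 64l4-6 10-10"/><path data-order="2" d="M170 62l0-2 4-4 2-2 6 2 8-8"/>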